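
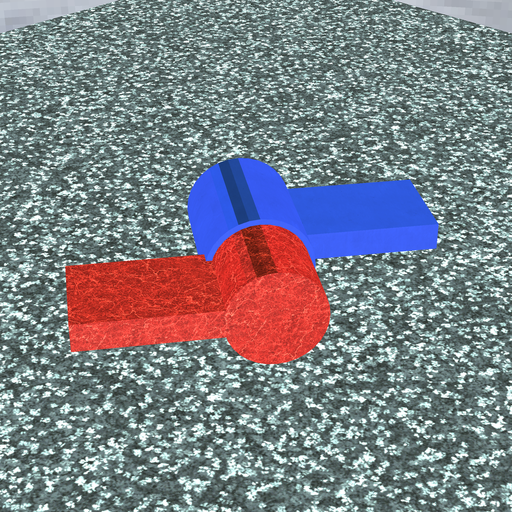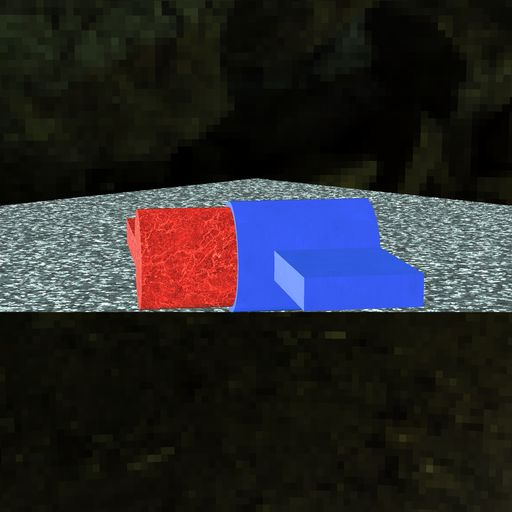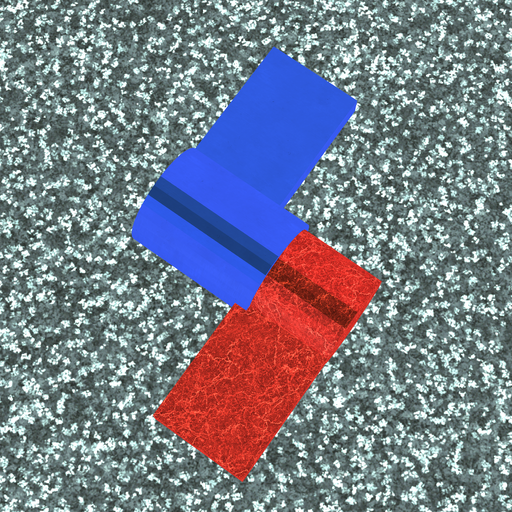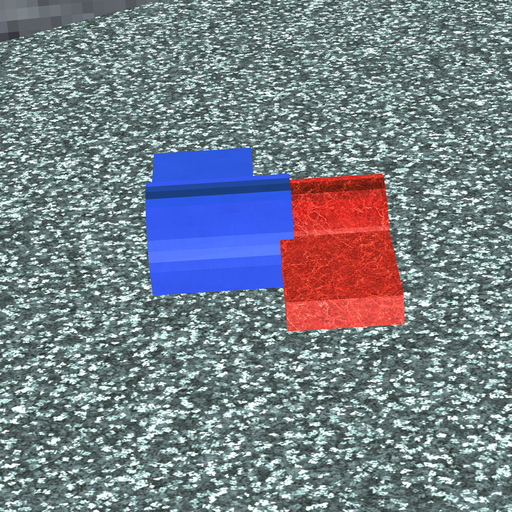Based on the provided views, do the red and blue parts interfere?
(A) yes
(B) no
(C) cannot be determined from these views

(A) yes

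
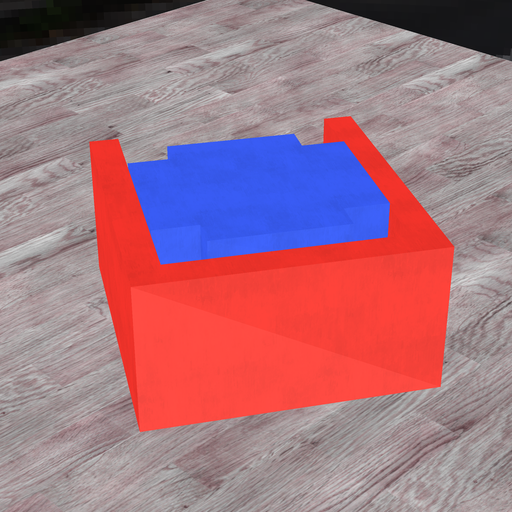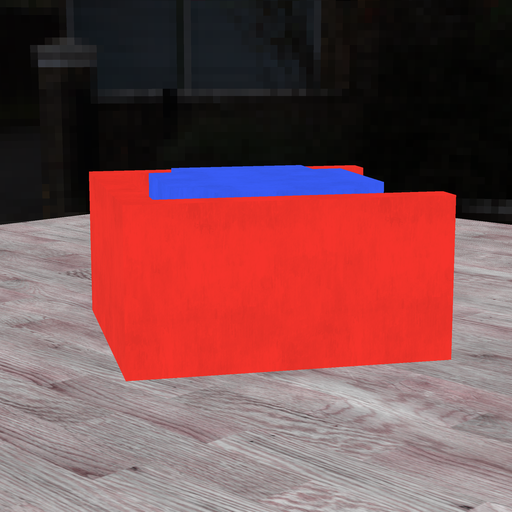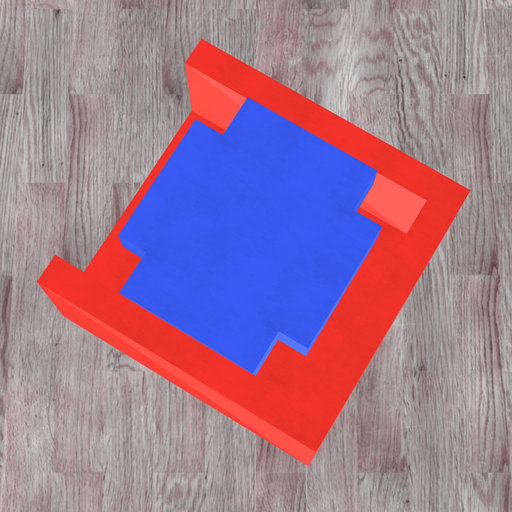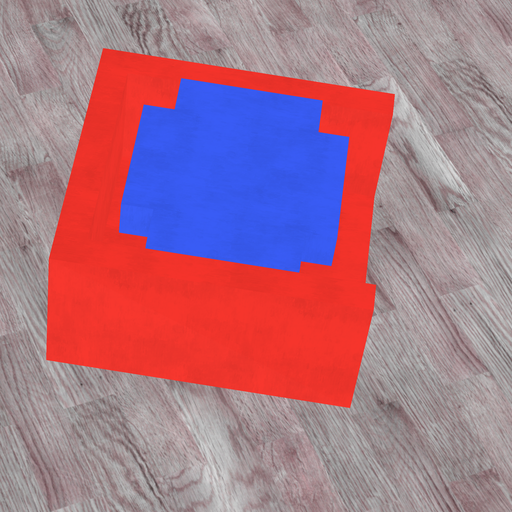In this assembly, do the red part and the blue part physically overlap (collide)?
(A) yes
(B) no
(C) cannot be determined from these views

(B) no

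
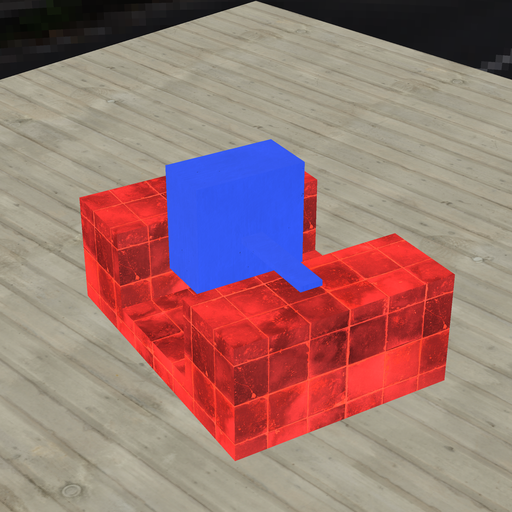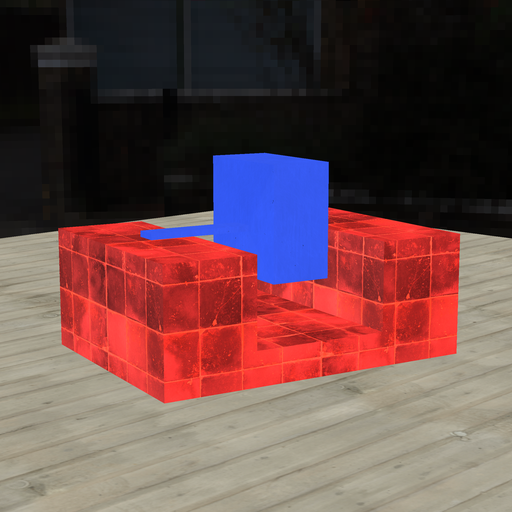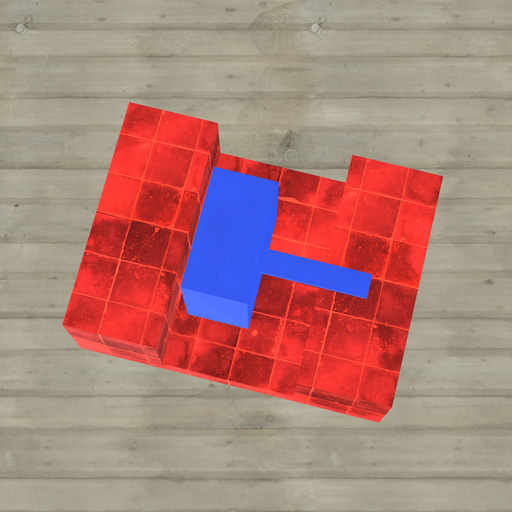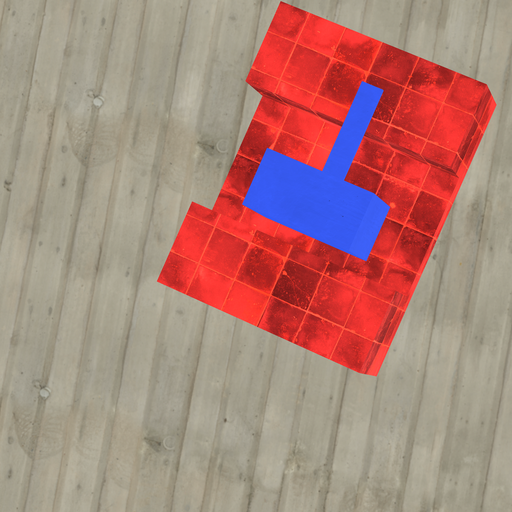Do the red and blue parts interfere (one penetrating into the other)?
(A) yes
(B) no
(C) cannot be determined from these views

(B) no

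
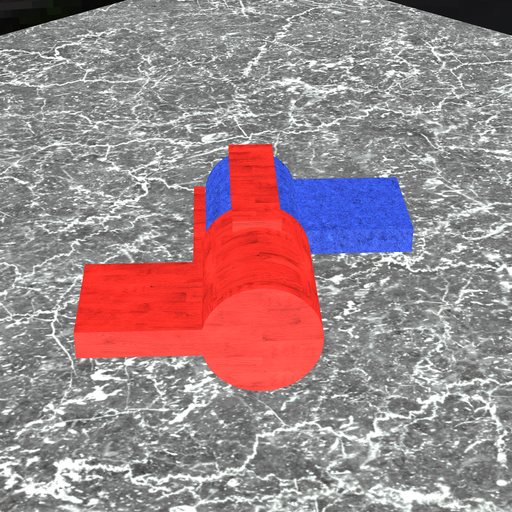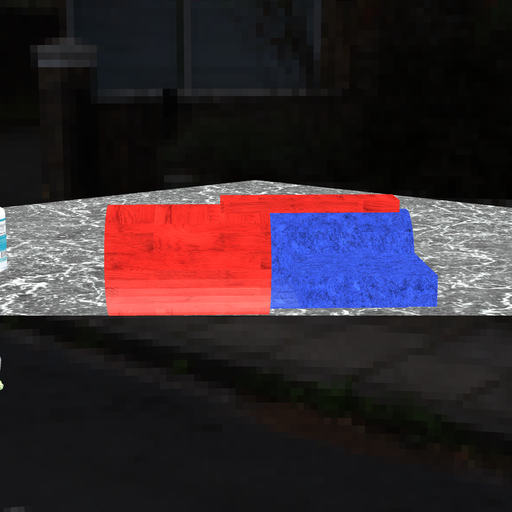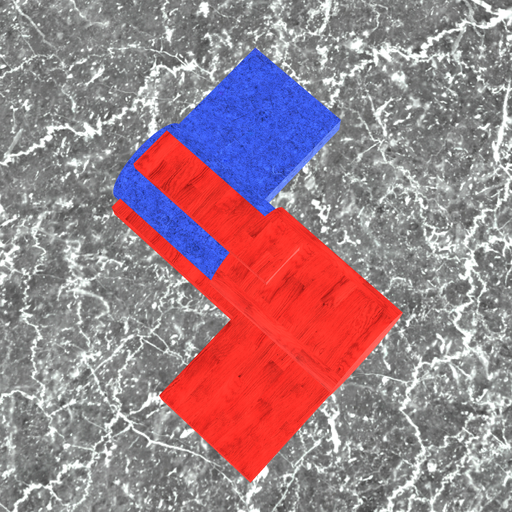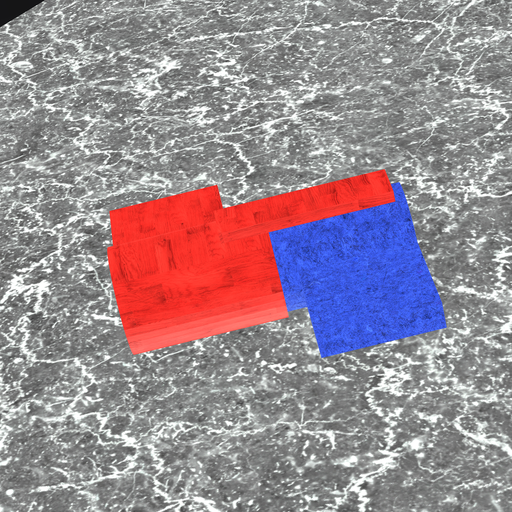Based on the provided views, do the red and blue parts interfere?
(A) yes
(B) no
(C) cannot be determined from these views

(A) yes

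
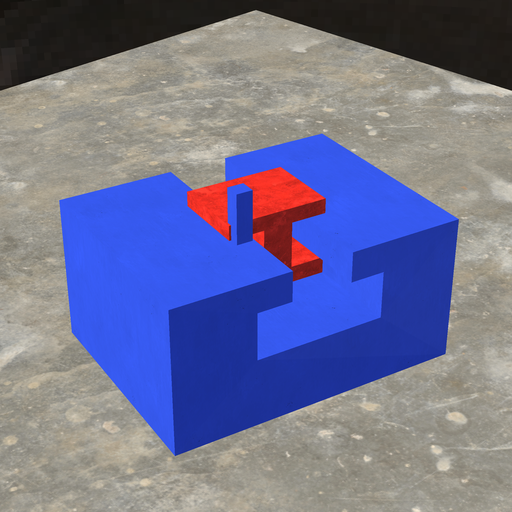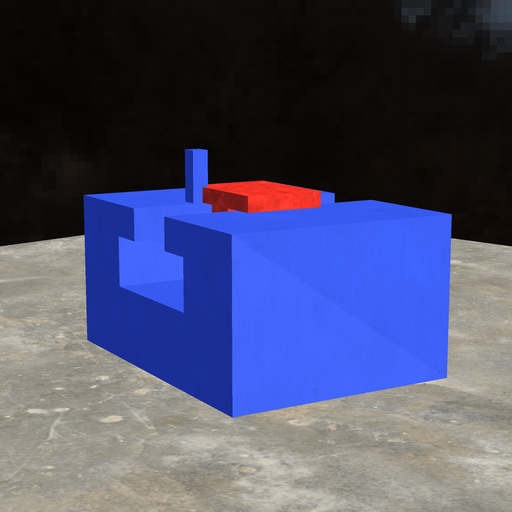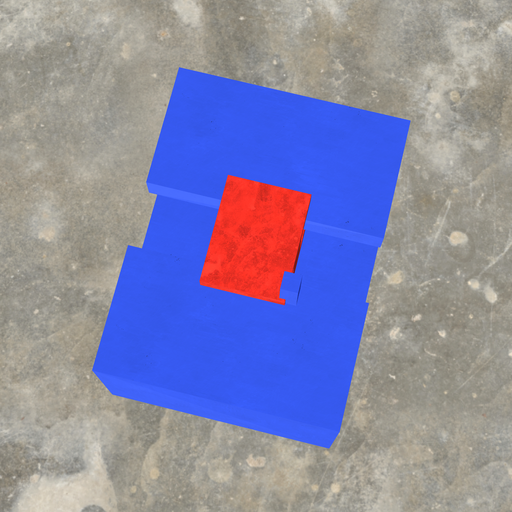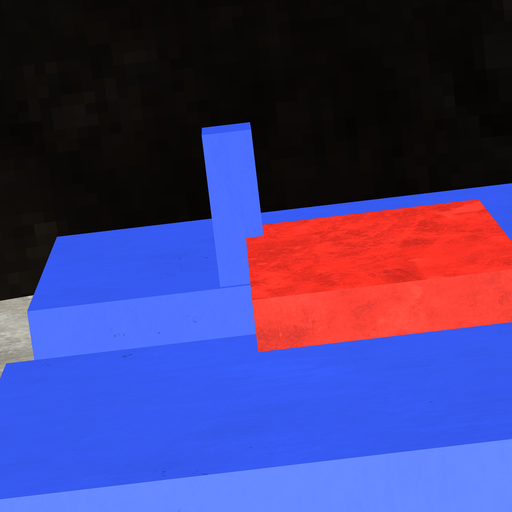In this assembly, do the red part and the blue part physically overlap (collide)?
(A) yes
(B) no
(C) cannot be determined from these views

(A) yes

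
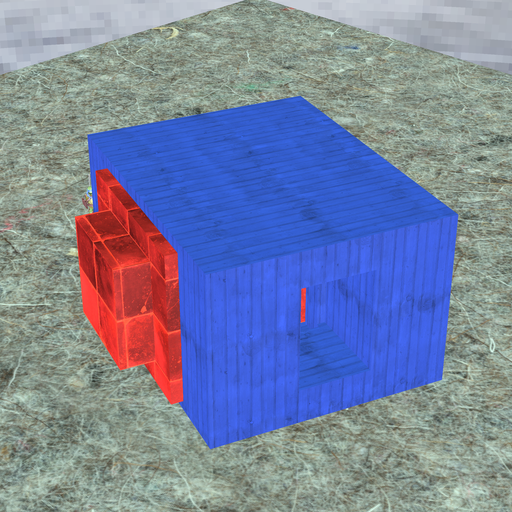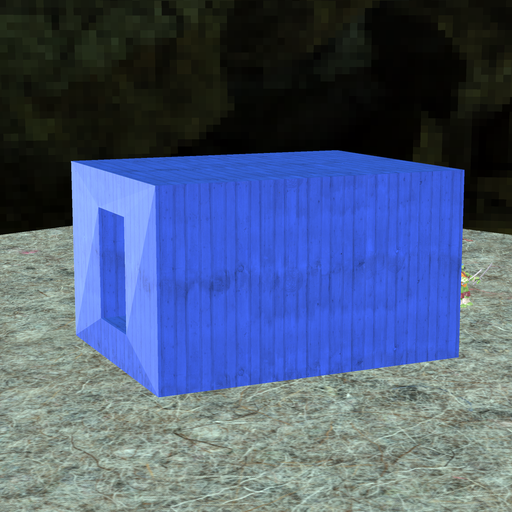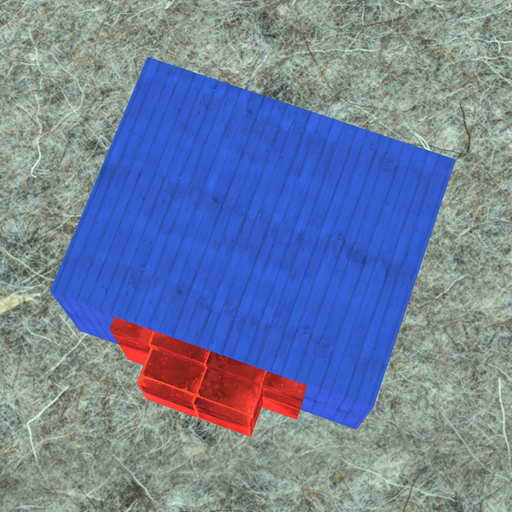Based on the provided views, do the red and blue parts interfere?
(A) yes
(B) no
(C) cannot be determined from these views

(C) cannot be determined from these views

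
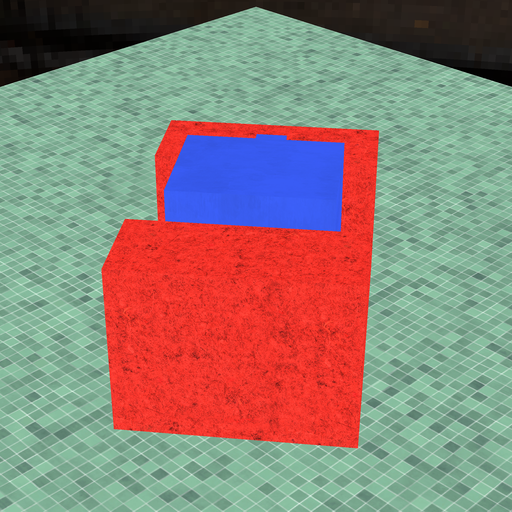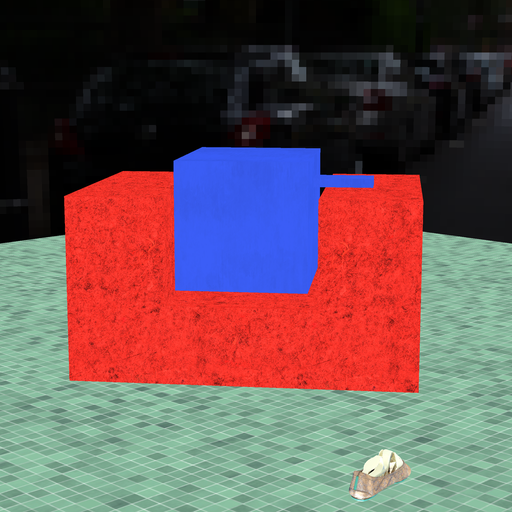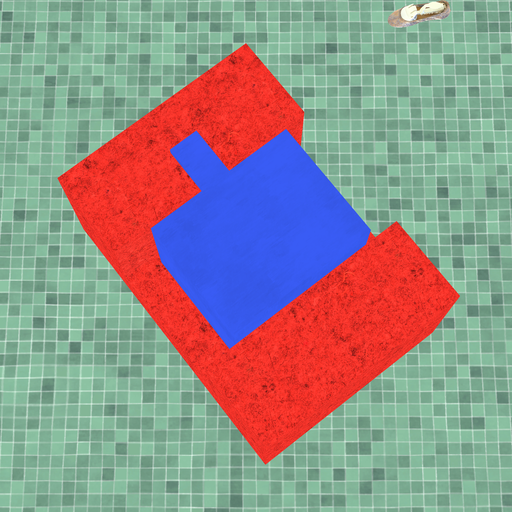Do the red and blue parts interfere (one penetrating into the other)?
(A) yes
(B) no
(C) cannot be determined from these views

(C) cannot be determined from these views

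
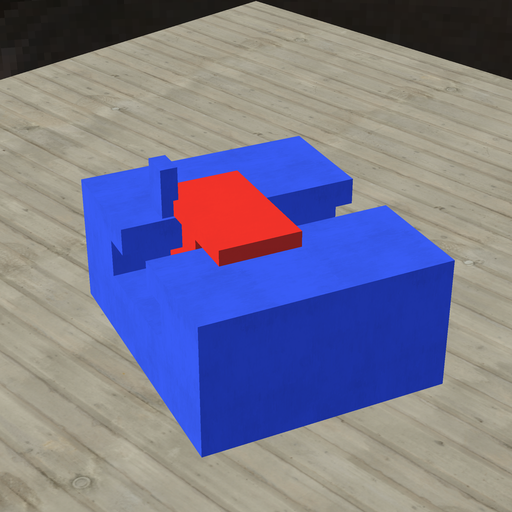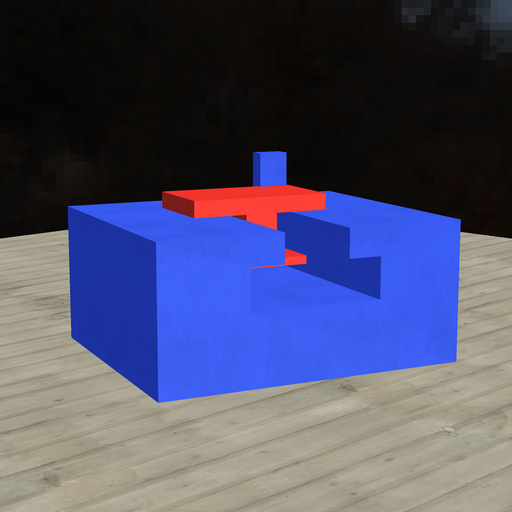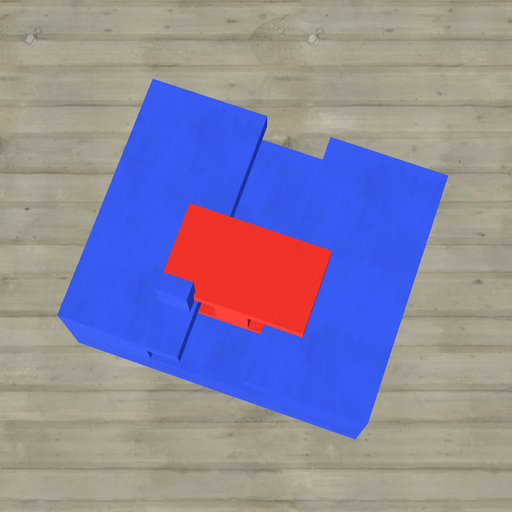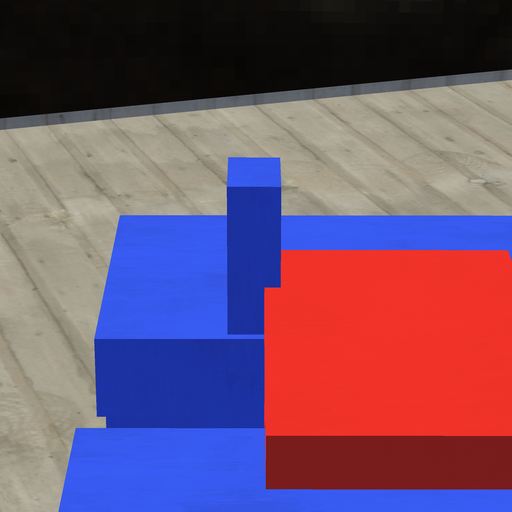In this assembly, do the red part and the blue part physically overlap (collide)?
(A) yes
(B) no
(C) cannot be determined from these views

(A) yes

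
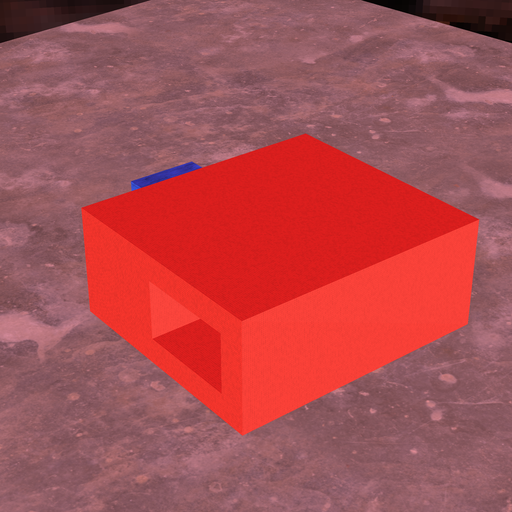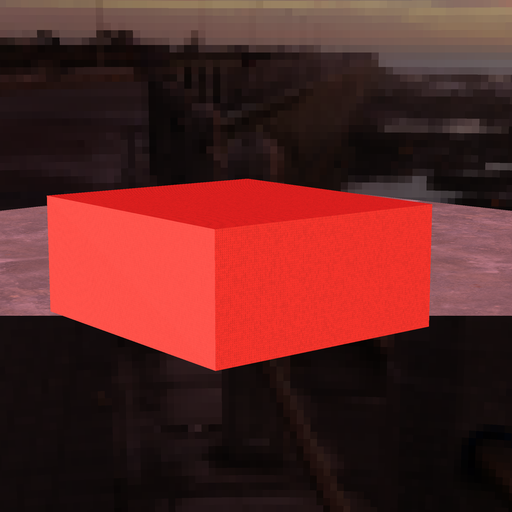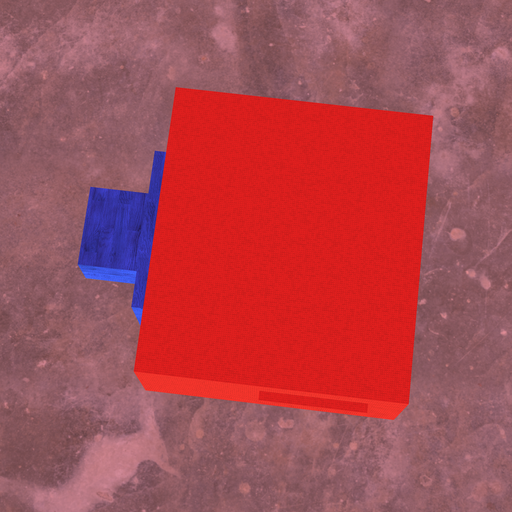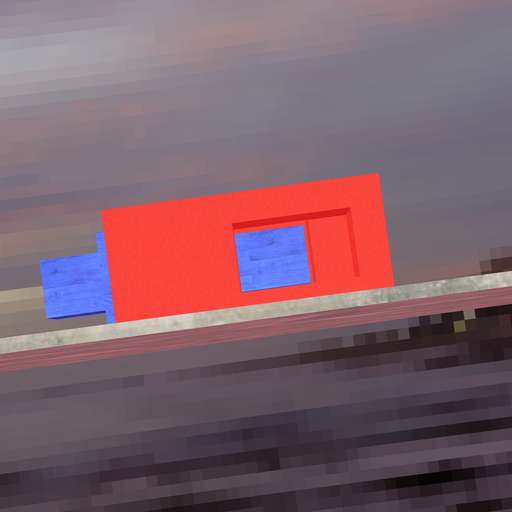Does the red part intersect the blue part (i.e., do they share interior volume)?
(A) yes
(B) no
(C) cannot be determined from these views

(B) no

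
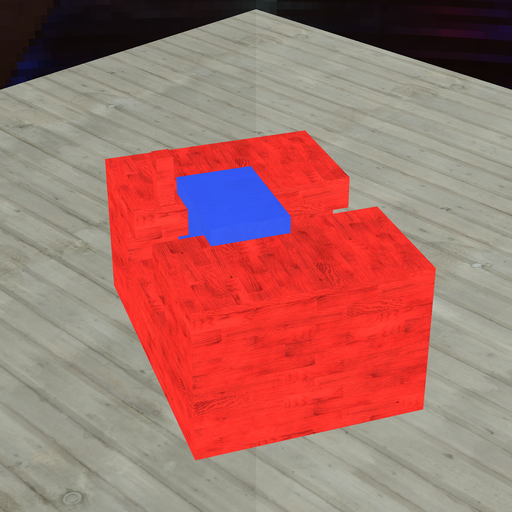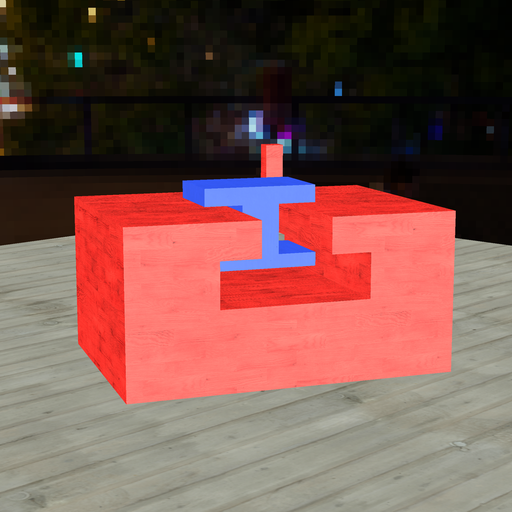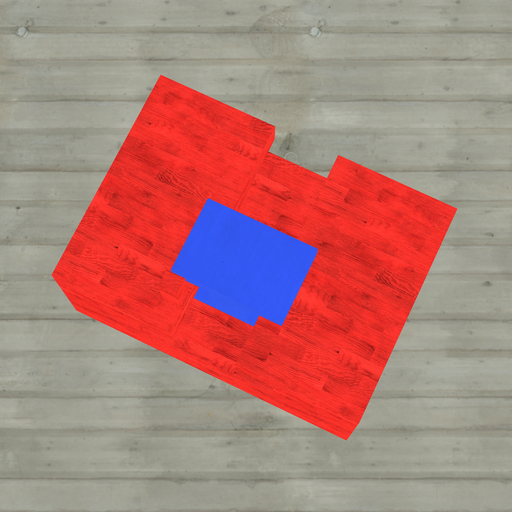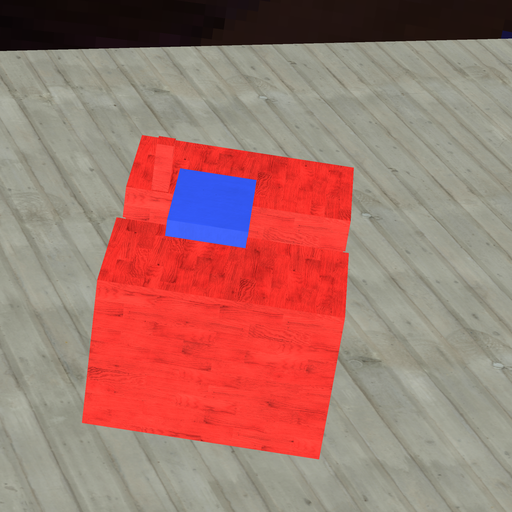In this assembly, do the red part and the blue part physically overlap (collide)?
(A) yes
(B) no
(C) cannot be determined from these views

(B) no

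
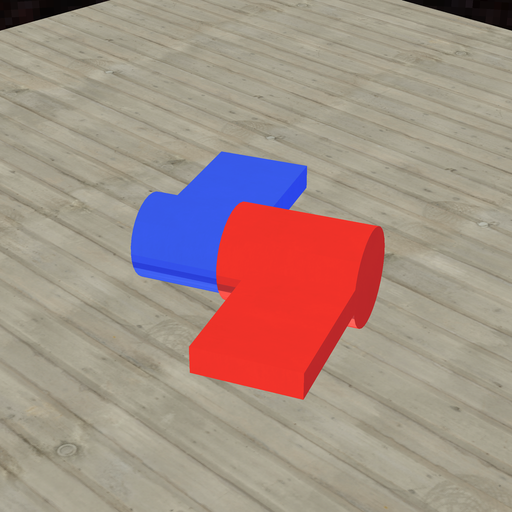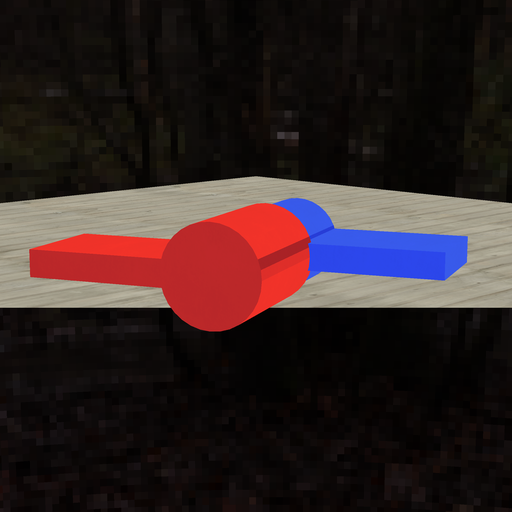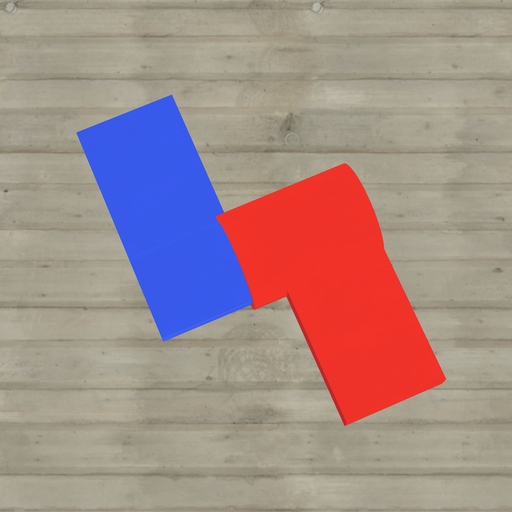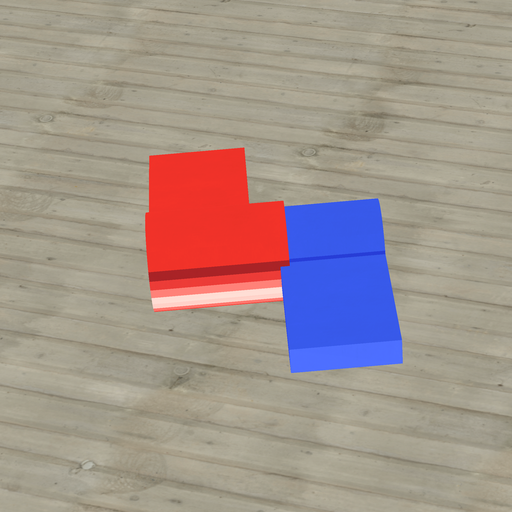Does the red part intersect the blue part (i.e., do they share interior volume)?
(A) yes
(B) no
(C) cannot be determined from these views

(A) yes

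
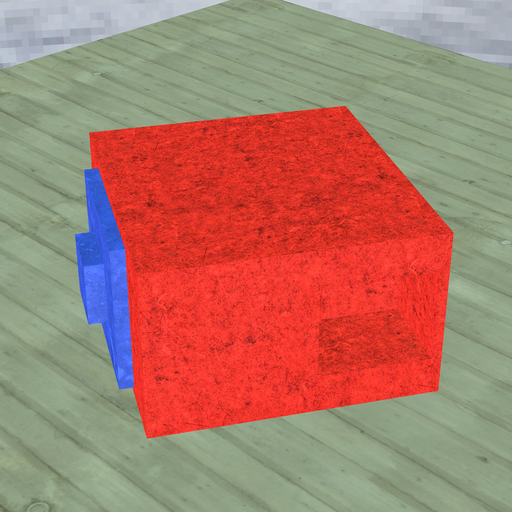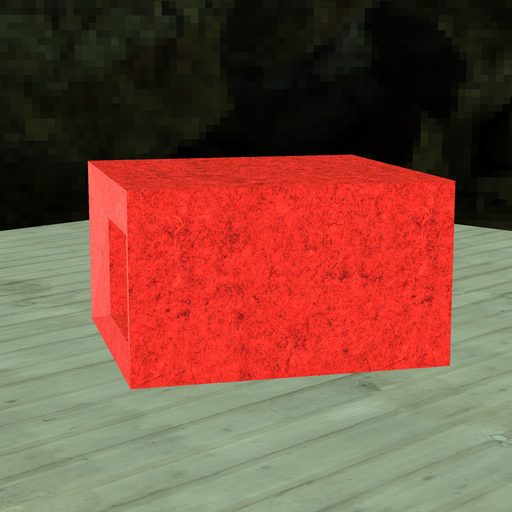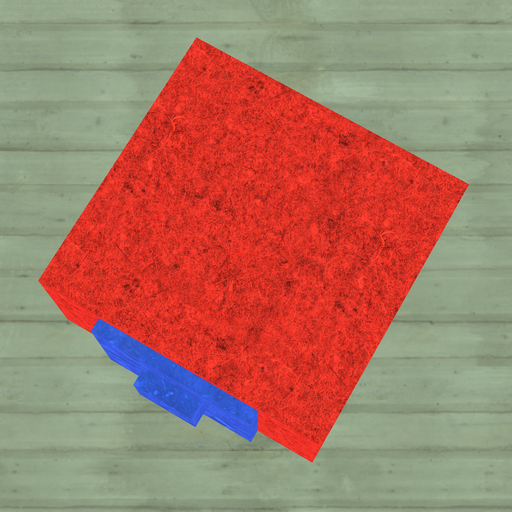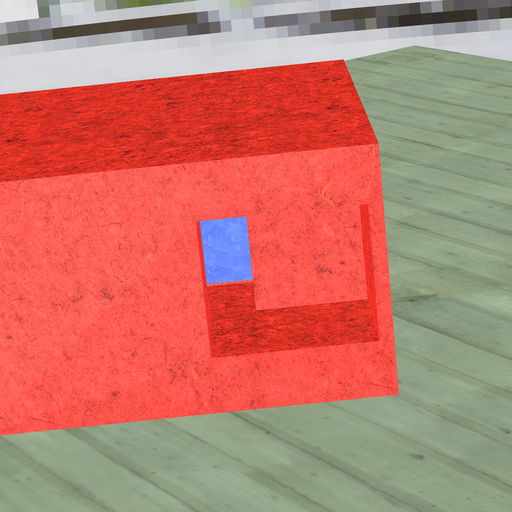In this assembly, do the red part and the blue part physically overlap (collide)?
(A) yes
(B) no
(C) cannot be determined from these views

(A) yes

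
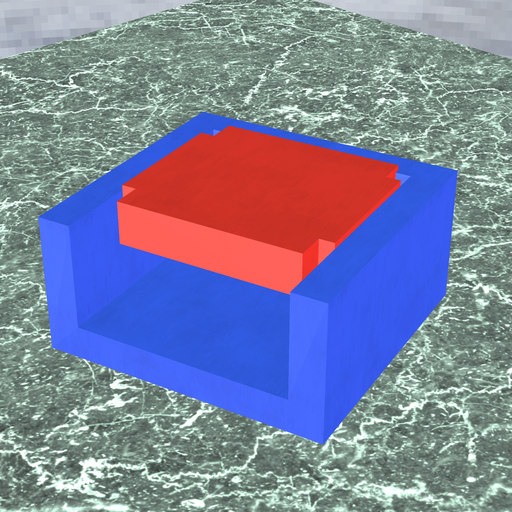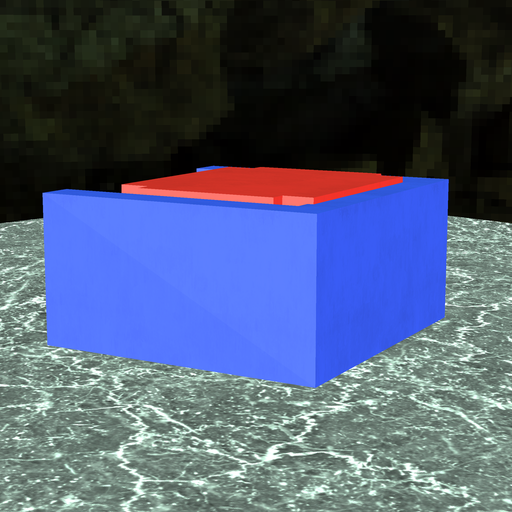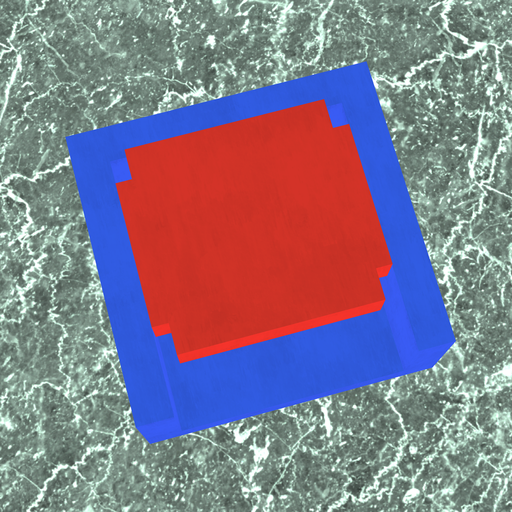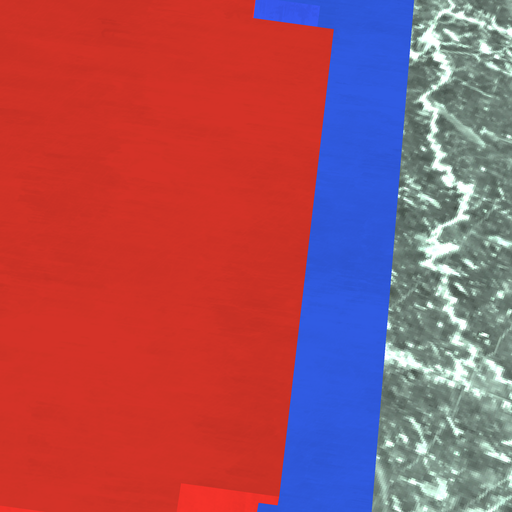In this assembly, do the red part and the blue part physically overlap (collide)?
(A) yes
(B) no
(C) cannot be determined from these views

(A) yes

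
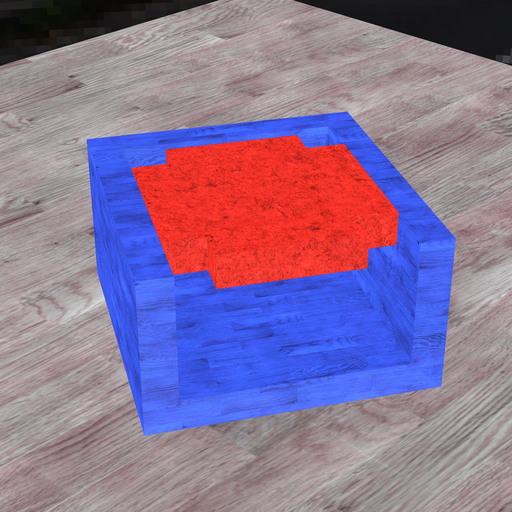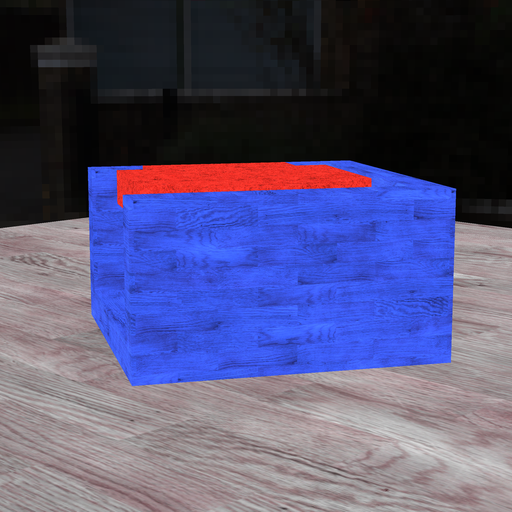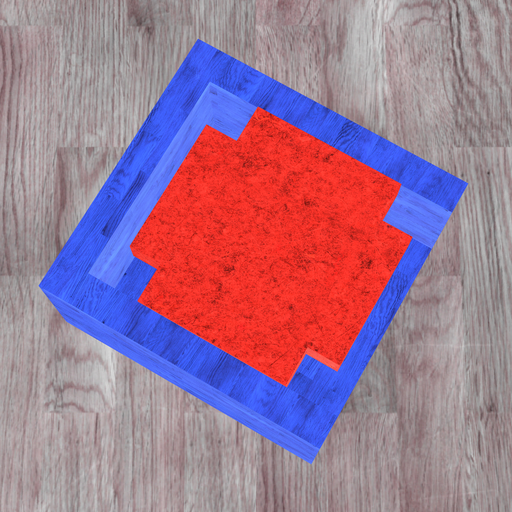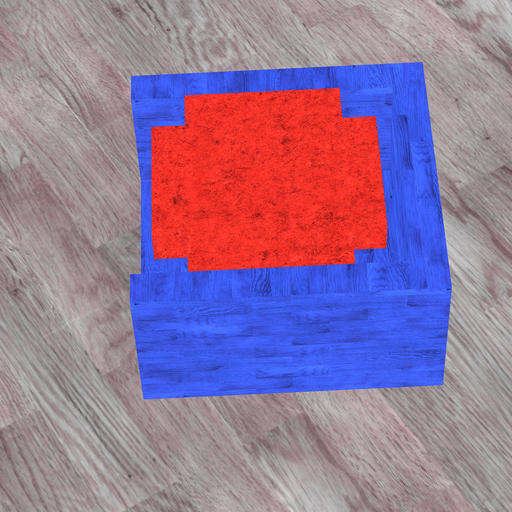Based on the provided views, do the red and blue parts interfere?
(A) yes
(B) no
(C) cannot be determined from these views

(B) no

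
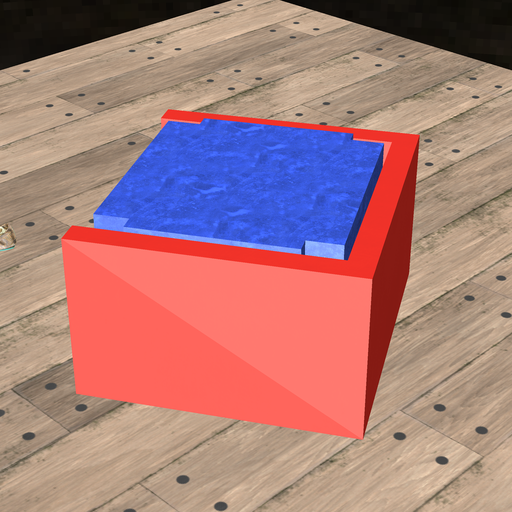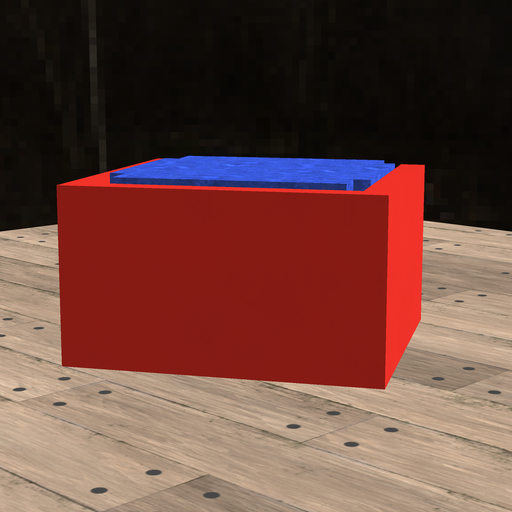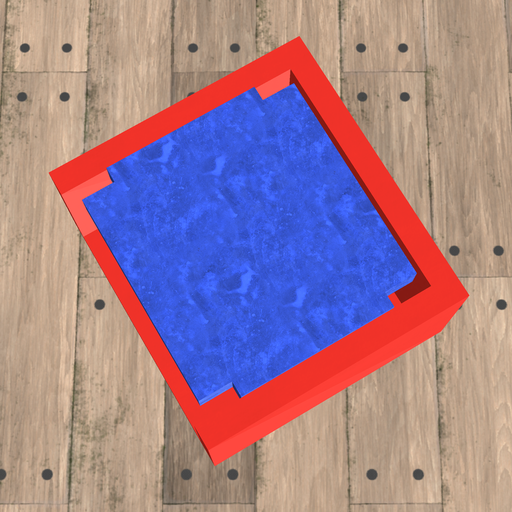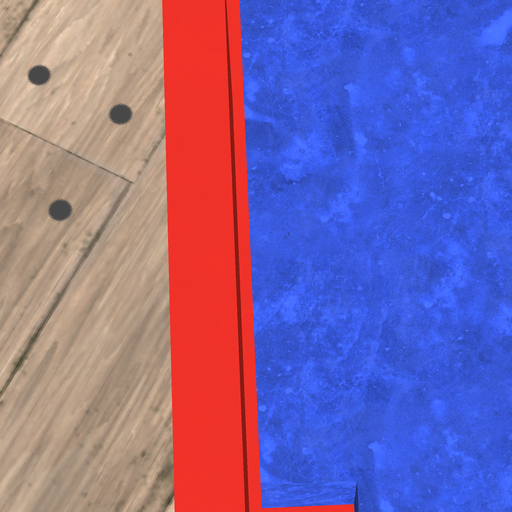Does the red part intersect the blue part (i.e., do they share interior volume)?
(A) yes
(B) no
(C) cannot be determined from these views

(B) no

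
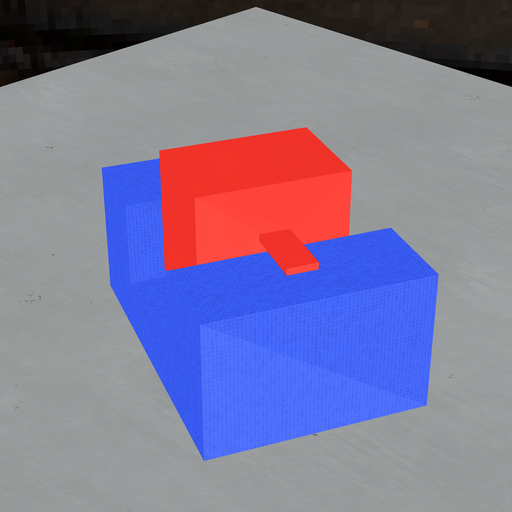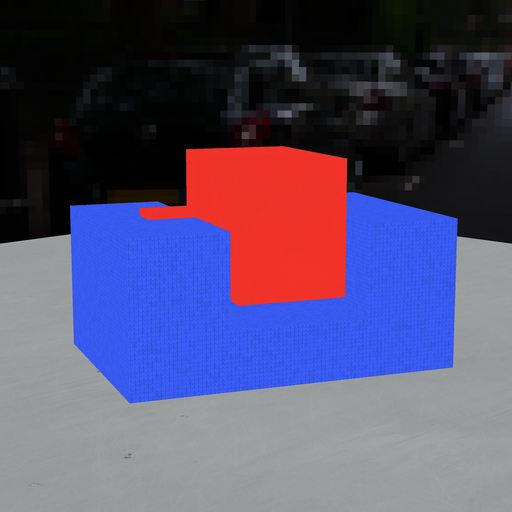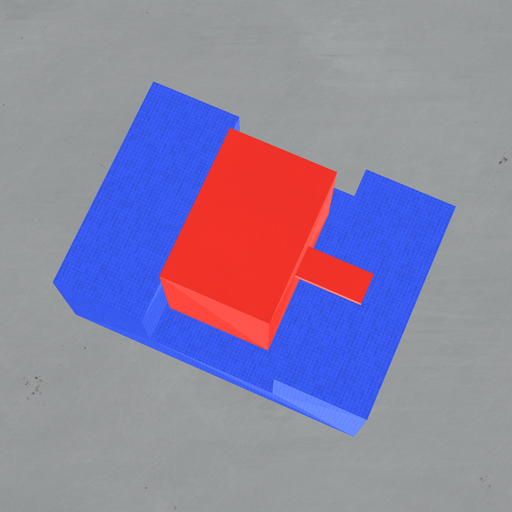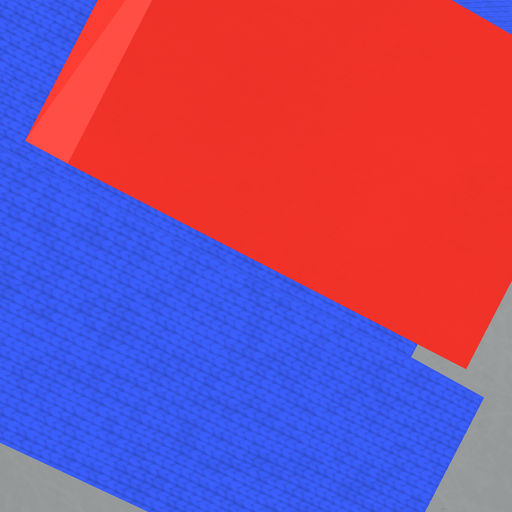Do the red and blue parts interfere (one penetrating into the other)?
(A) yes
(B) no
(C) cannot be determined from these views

(B) no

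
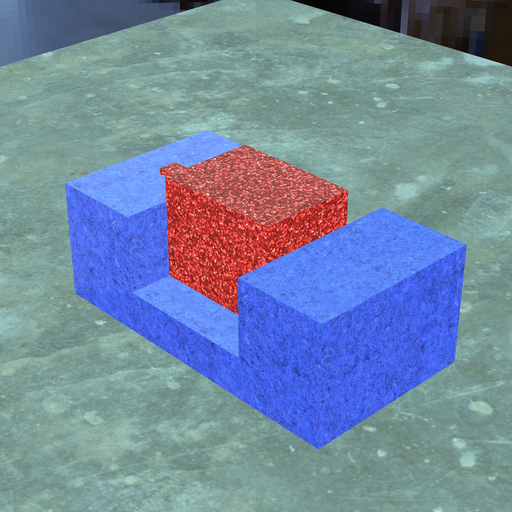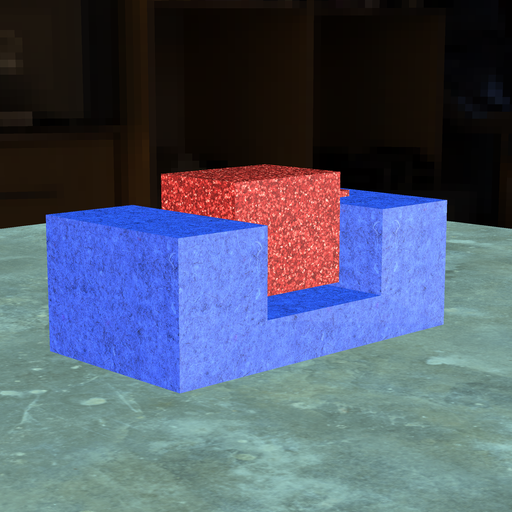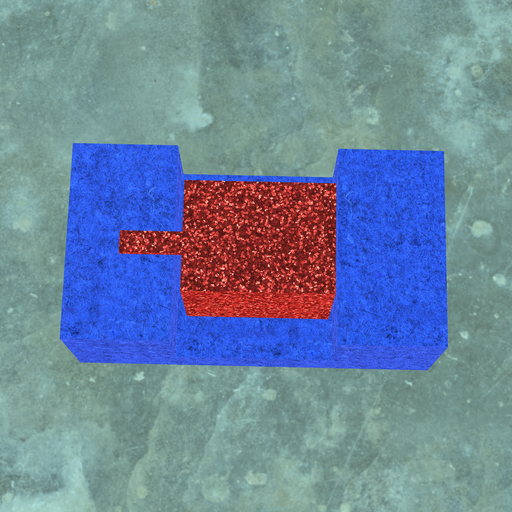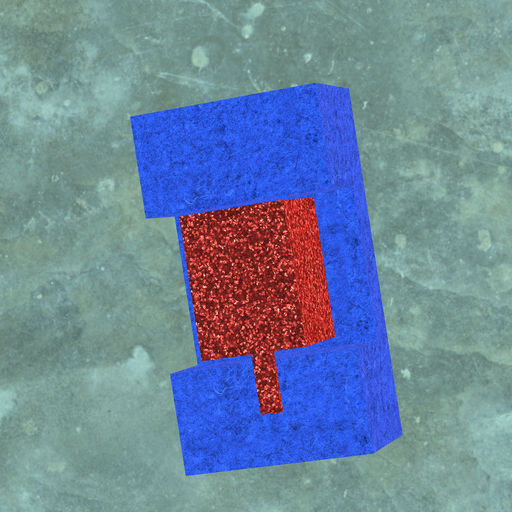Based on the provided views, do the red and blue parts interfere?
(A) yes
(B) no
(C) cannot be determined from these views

(B) no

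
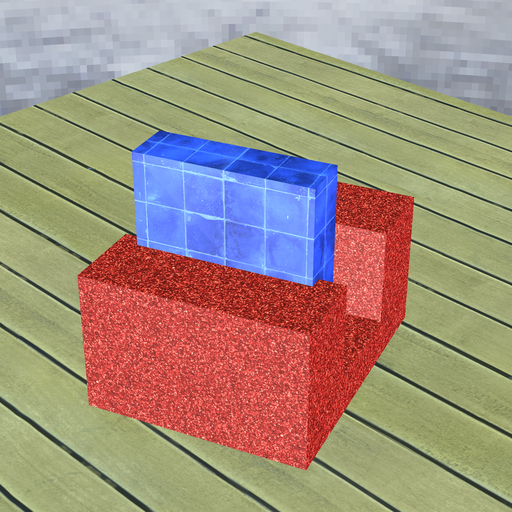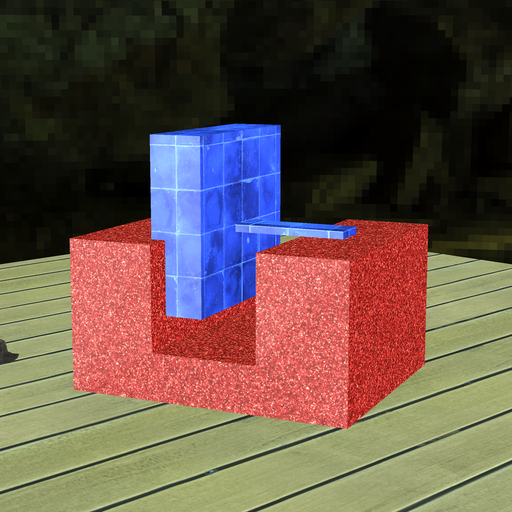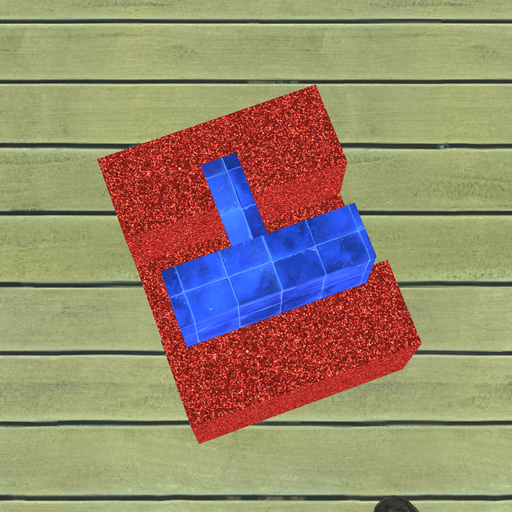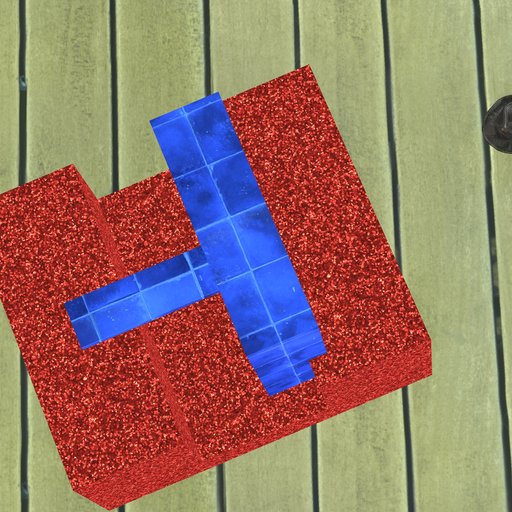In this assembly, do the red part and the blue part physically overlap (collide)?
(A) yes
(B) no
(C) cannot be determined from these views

(A) yes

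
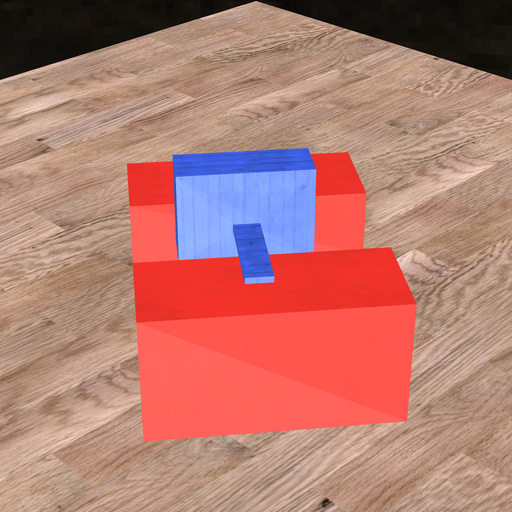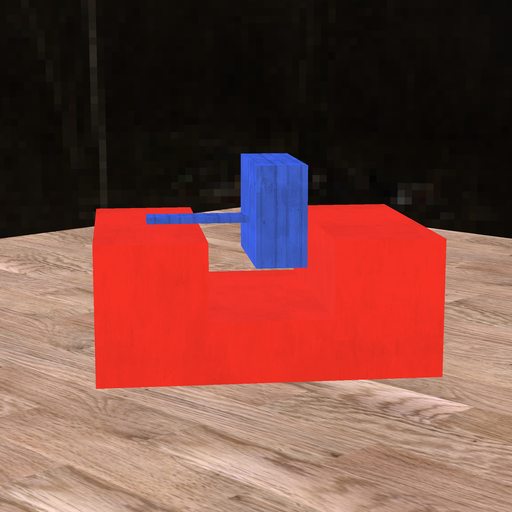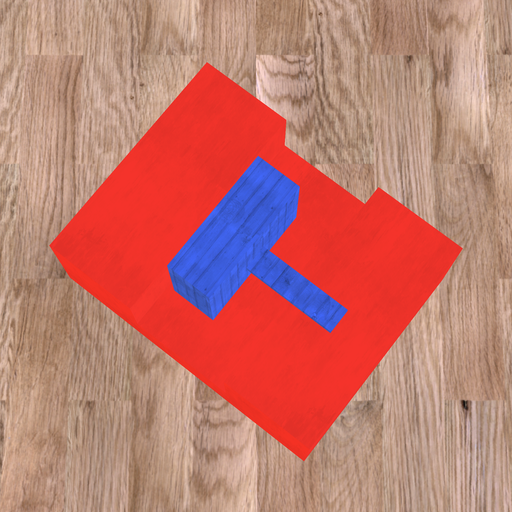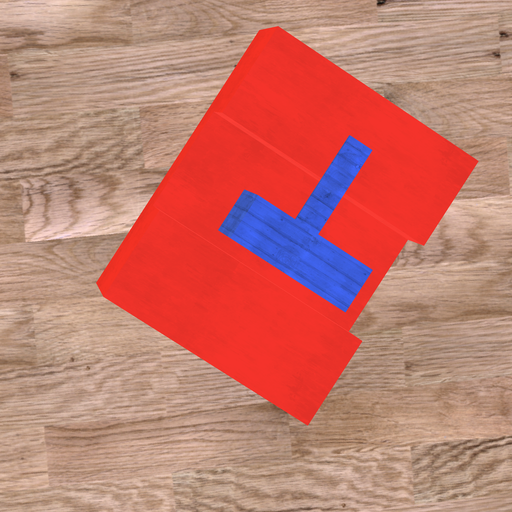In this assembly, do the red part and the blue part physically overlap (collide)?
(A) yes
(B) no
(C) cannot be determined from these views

(B) no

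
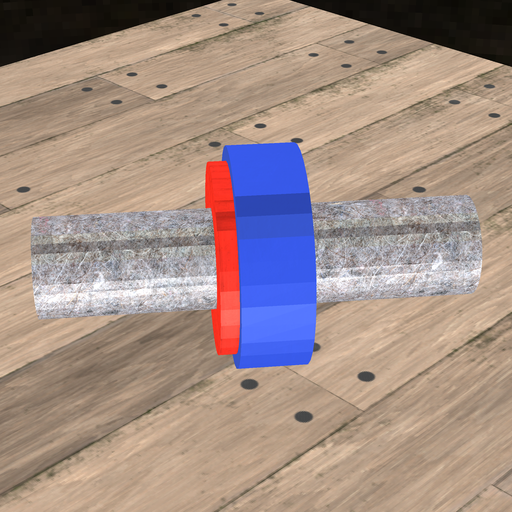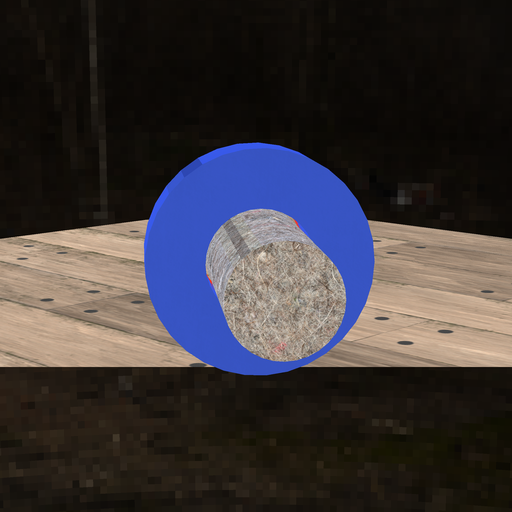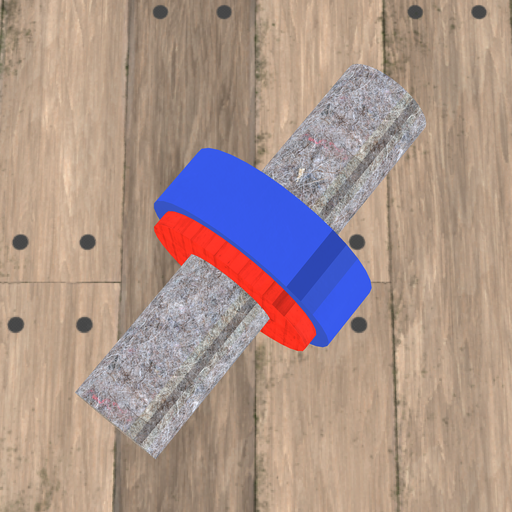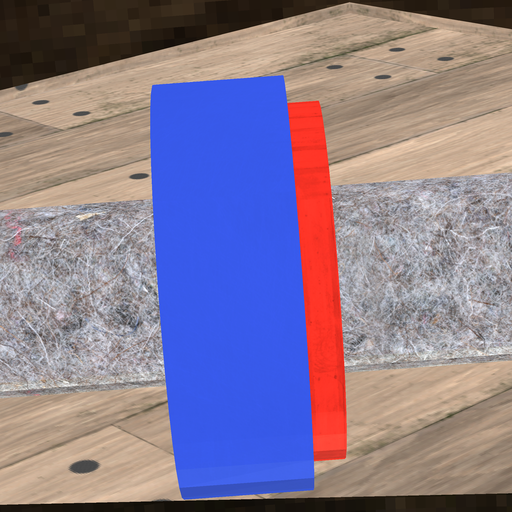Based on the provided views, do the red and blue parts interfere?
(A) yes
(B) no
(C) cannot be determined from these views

(A) yes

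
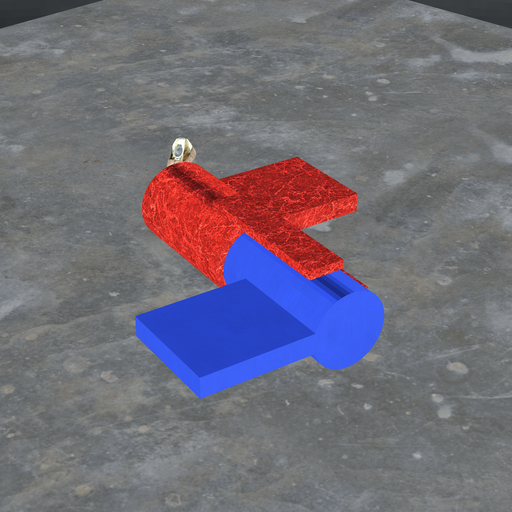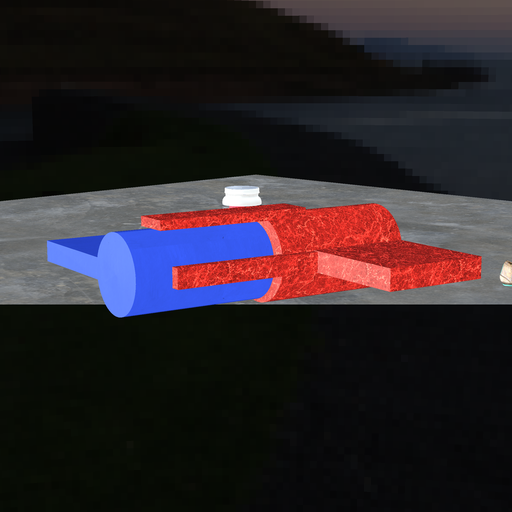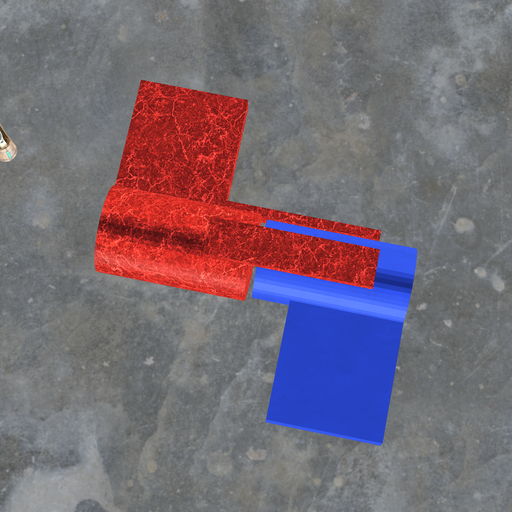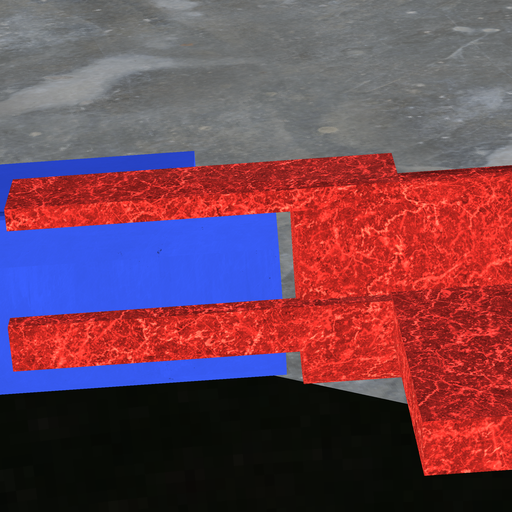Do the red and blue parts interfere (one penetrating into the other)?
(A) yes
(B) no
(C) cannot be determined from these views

(B) no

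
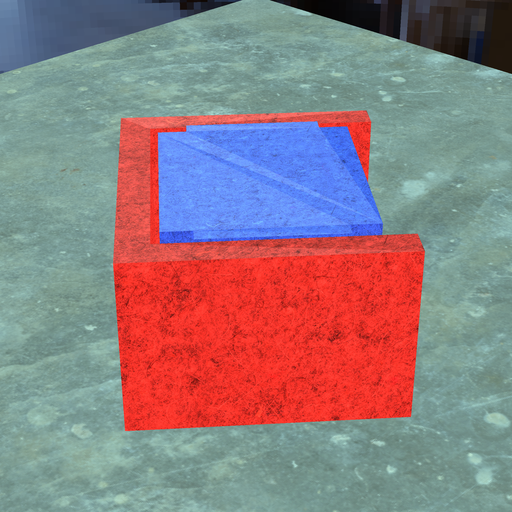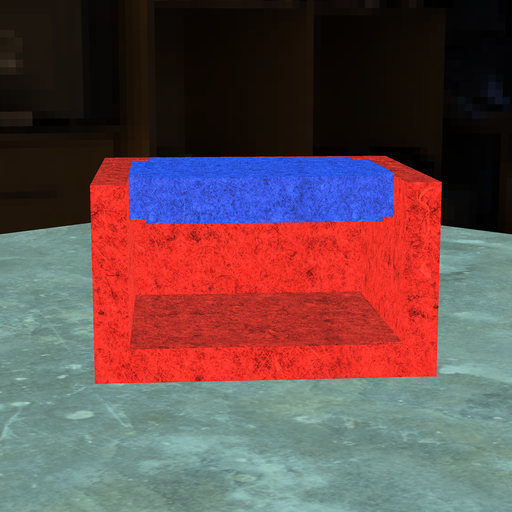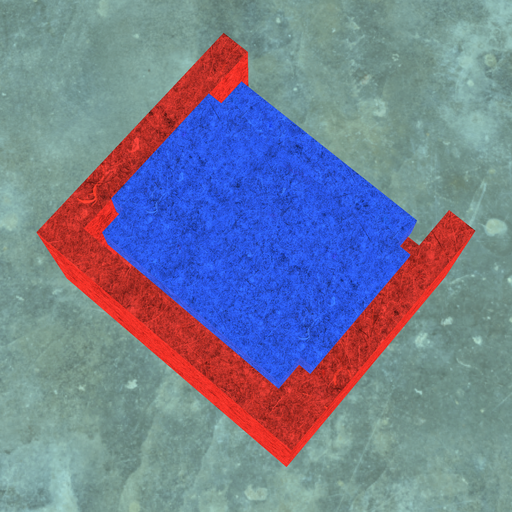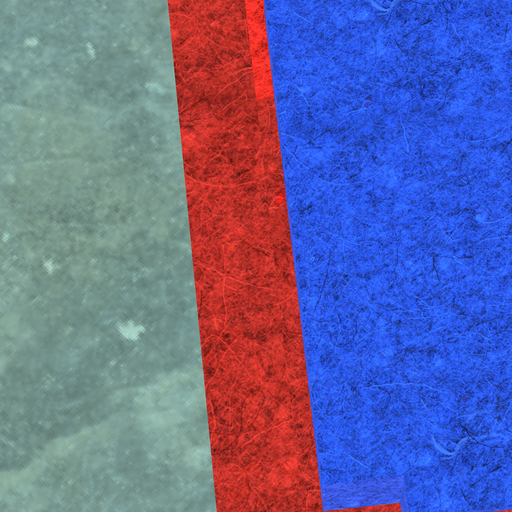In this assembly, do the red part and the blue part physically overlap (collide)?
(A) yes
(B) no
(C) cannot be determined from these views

(B) no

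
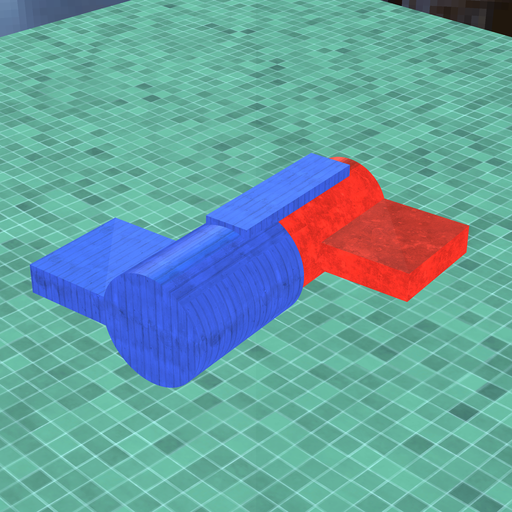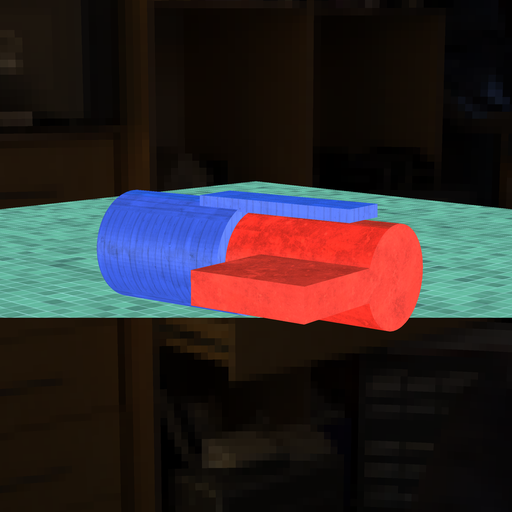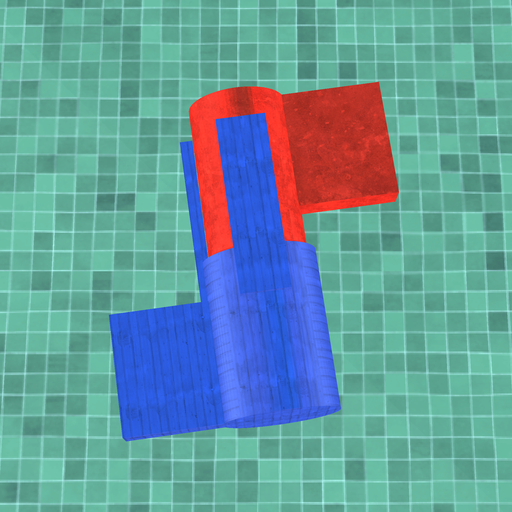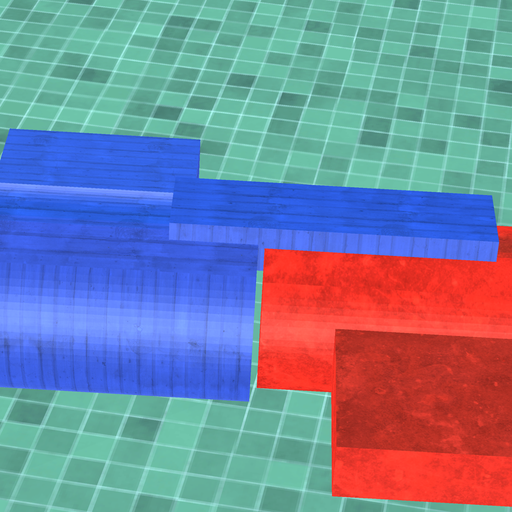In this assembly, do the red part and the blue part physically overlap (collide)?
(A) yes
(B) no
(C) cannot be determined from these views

(B) no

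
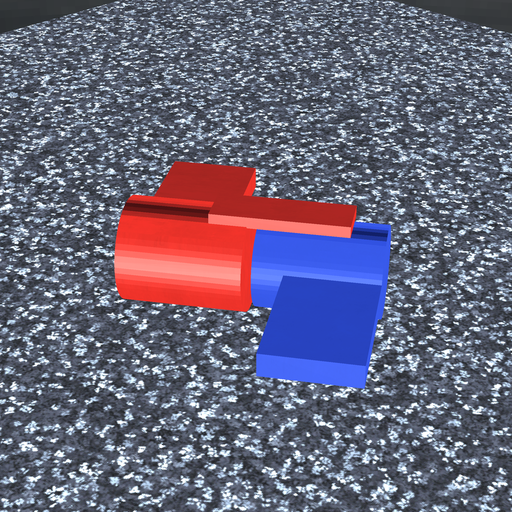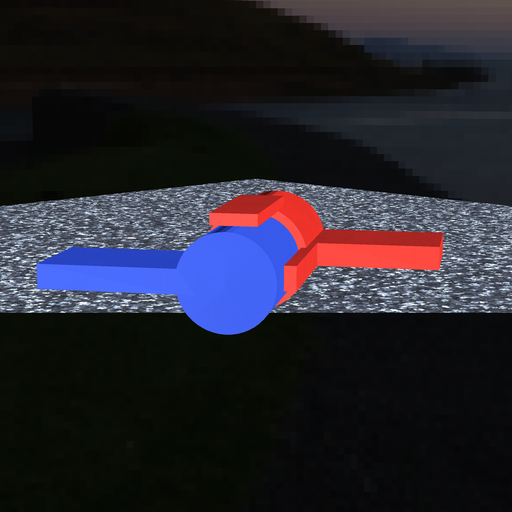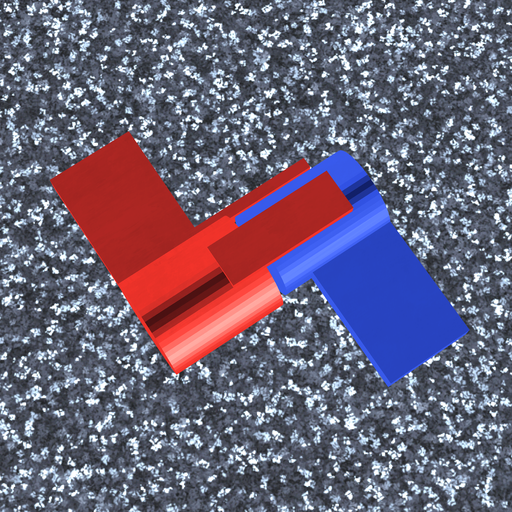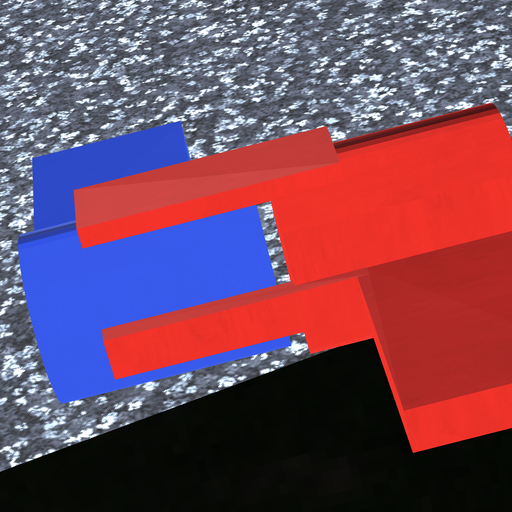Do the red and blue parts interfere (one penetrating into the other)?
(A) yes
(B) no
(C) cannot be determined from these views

(B) no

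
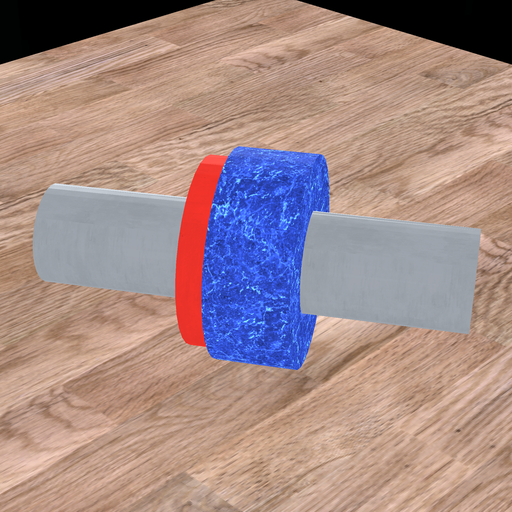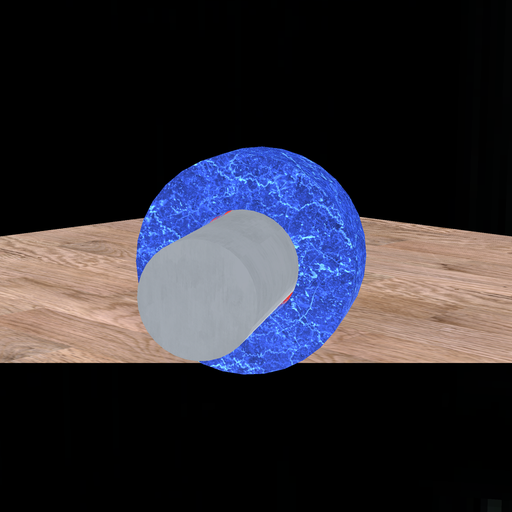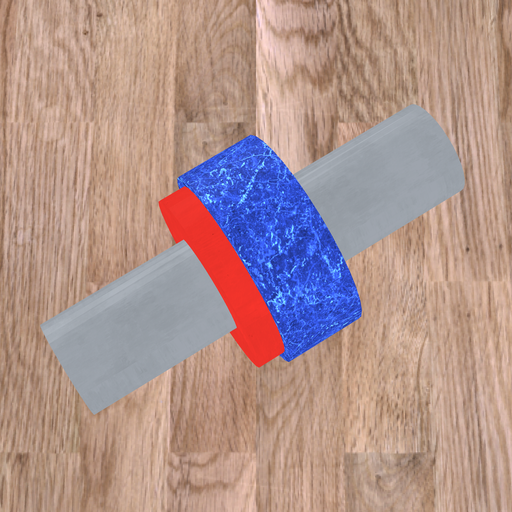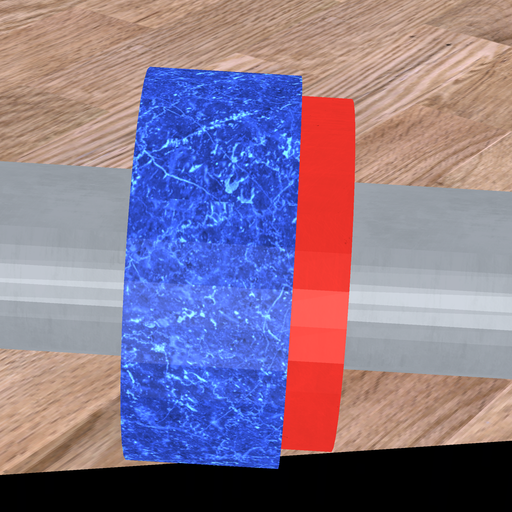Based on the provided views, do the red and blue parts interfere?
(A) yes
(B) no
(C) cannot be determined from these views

(A) yes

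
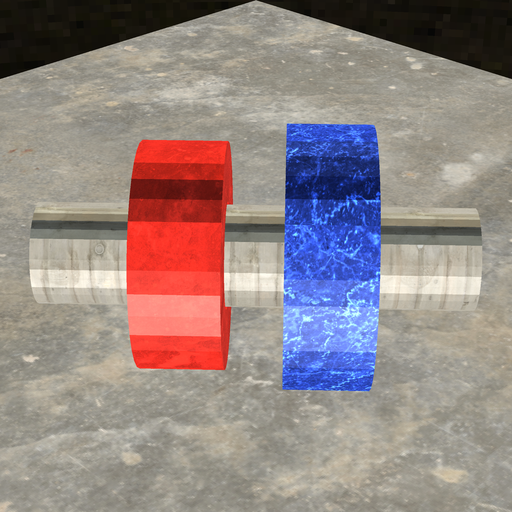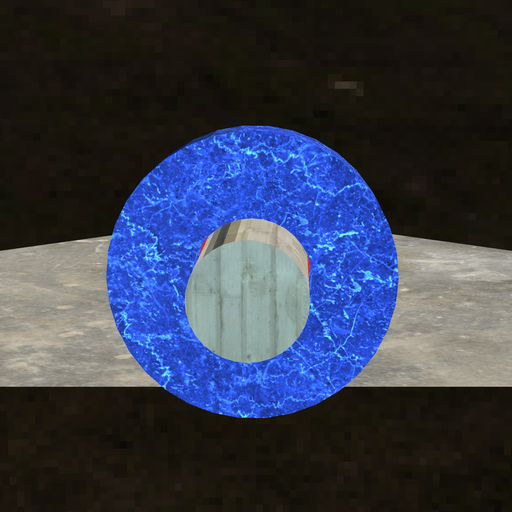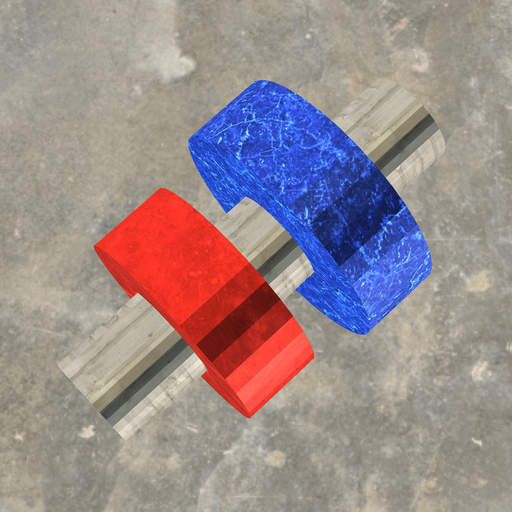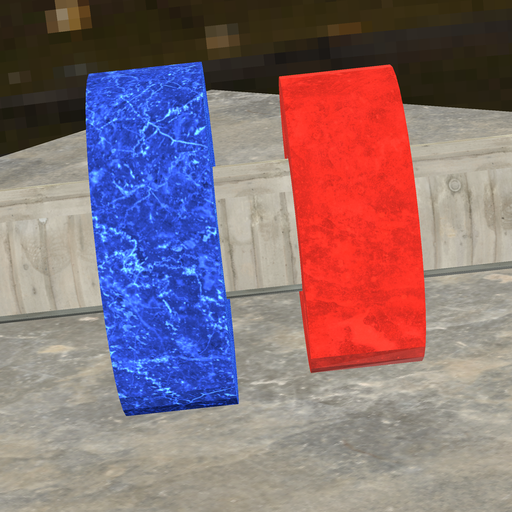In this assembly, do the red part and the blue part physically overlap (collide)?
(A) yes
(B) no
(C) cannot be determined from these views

(B) no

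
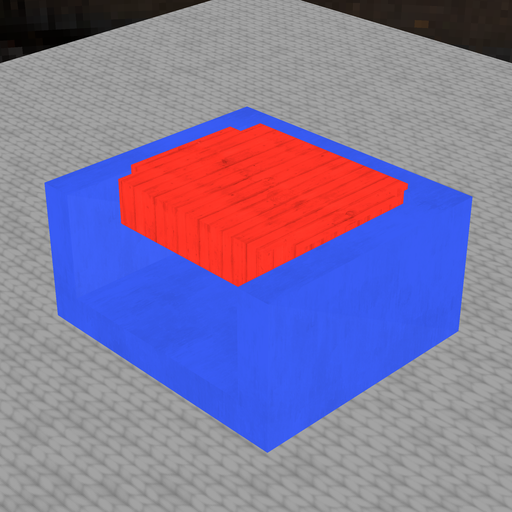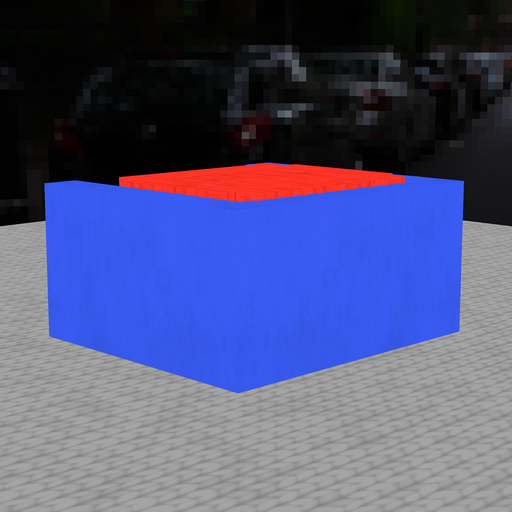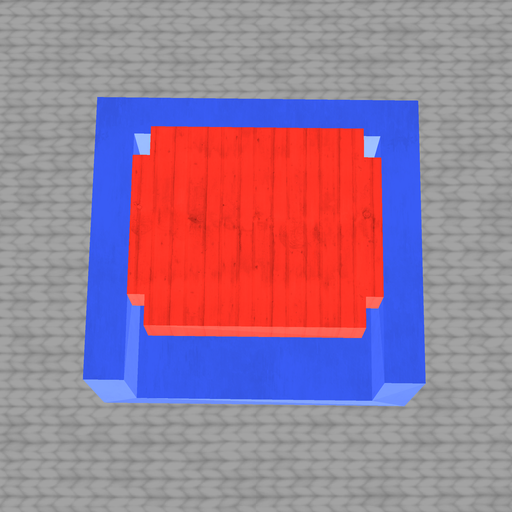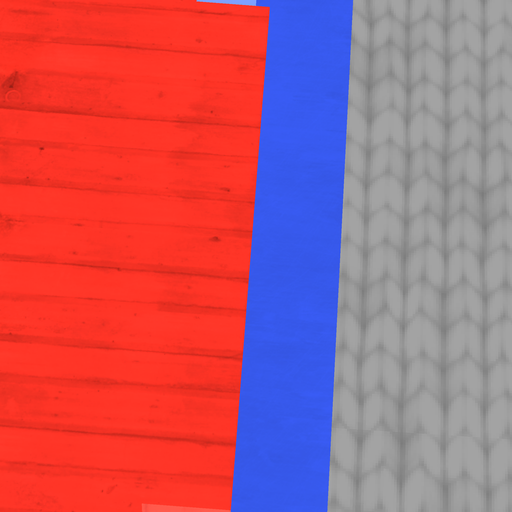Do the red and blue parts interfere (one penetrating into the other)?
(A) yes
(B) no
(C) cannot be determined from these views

(A) yes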